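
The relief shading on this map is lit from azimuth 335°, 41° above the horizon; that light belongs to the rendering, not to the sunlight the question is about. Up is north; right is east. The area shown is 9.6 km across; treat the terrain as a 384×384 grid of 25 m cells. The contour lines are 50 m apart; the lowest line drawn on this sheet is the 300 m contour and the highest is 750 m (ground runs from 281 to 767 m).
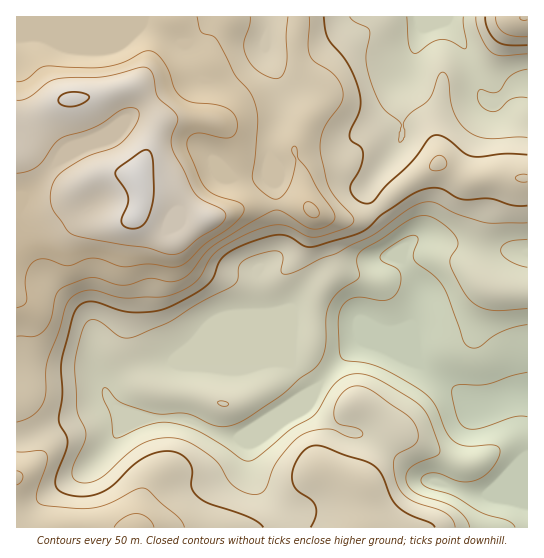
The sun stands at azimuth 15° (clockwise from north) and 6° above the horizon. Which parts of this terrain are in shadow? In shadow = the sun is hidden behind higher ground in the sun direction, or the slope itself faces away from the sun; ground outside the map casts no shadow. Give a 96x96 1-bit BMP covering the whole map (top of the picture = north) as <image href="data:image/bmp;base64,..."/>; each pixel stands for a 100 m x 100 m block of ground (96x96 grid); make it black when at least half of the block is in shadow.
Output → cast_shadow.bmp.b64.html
<image width="96" height="96" href="data:image/bmp;base64,Qk2+BAAAAAAAAD4AAAAoAAAAYAAAAGAAAAABAAEAAAAAAIAEAAATCwAAEwsAAAIAAAAAAAAA////AAAAAAAAAAAAAAAAAAAAAAAAAAAAAAAAAAAAAAAAAAAAAAAAAAAAAAAAAAAAAAAAAAAAAAAAAAAAAAAAAAAAAAAAAAAAAAAAAAAAAAAAAAAAAAAAAAAAHgAAAAAAAAAAAAAAfwAAAAAAAAAAAAAf/4AAAAAAAAAAAAA//4AAAAAAAAAAAAB//wAAAAAAAAAAAAB/wAAAAAAAAAAAAAB/AAAAAAAAAAAAAAA8AAAAAAAAAAAAAAAAAAAAAAAAAAAAAAAAAAAAAAAAAAAAAAAAAAAAAAAAB8AAAAAAAAAAAAAAH+AAAAAAAAAAAAAAP/AAAAAAAAAAAAAA//wAAAAAAAAAAAD///4AAAAAAAAAAAP/+AeAAAAAAAAAAAP/wAHAAAAAAAAAADgAAAAAAAAAAAAAA/wAAAAAAAAAAAAAB/4AAAAAAAAAAAAAD/+AAAAAAAAAAAAAD//4AAAAAAAAAAAAH//+AAAAAAAAAAAAH///AAAAAAAAAAAAP///gAAAAAAAAAAAP///gAAAAAAAAAAAP///wAAAAAAAAAAAP///4AAAAAAAABwAP///8AAAAAAAA/wAf///+ADwAAAAB/4Af////AD4AAAAD/6Af////gH4AAAAH/8Af////wH8A+AAH/8Af////4P+B/AAP/8Af////+f/D/gAP/8A//////f/D/gAf/8A////////j/gA/wAA////////z/AD/AAA/////////4AH+AAA/////////AAH4AAB/////////wA/wAAD//////////j/gAAHj//////////4AAAHD//////////8AAgCH///////////4DwAD//x////////+P4AD/+Af/////////8AA/8AP/////////8AAD8AP/////////8AAAAAH/////////8AAAAAAP//4A////8AAAAAAB//AAf///8AAAAAAAA4AAP///8AAAAAAAAAAAP///8AAAAAAAAAAAD///8AAAAAAAAAAAB///8AAAAAAAAAAAA///8AAAAAAAAAAAAfwIAAAAAAAAAAAAAPgAAAAAAAAAAAAAADAAAAAAAAAAAAAAAAAAAAAAAAAAAAAAAAAAAAAAAAHgAAAAAAAAAAAAAAHgAAAAAAAAAAAAAAPwAAAAAAAAAAAAAAfwAAAAAAAAAAAAAAfgAAAAAAAAAAAAAAfAAAAAAAAAAAAAAAMAAAAAAAAAAAAAAAAAAAAAAAAAAAAAAAAAAAAAAAAPAAAAgAAAAAAAAAAfAAABwAAAAAAAAAAfgAAAwAAAAAAAAAA/gAAAAAAAAAAAAAA/wAAAAAAAAAAAAAA/wAAAAAAAAAAAAAA/wAAAAAAAAAAAAAA/4AAAAAAAAAAAAAA/4AAAAAAAAAAAAAA/8AAAAAAAAAAAAAB/8AAAAAAAAAAAAAB/8AAAAAAAAAAAAAB/8AAAAAAAAAAAAAB/8AAAAAAAAAAAAAB/8AAAAAAAAAAAAAB/8AAAAAAAAAAAAAB/8AAAAAAAAAAAAAA/wAAAAAAAAAAAAAAAA="/>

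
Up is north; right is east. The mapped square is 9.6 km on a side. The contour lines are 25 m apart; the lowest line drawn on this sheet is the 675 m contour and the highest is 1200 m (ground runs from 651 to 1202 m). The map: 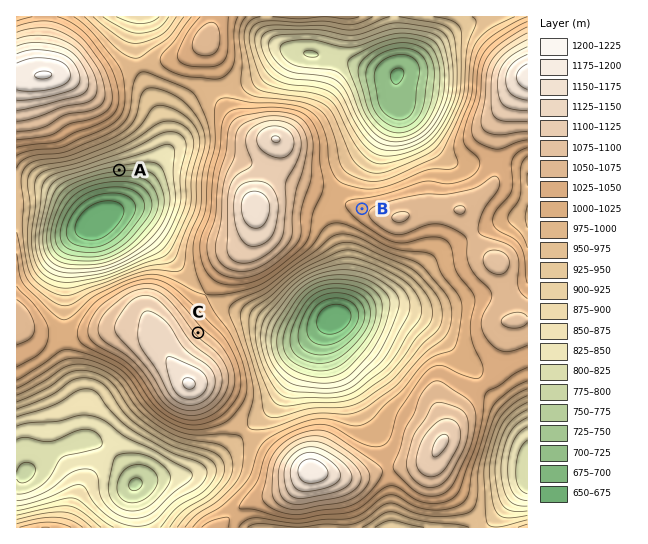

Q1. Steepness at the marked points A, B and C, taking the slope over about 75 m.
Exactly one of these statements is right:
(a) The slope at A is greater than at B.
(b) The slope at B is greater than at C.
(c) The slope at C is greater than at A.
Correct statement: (a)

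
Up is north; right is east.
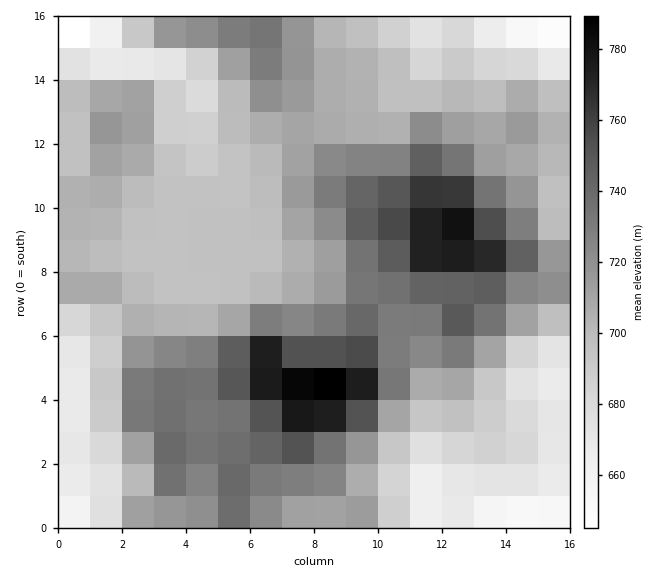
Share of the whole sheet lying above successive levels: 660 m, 97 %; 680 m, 84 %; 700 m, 61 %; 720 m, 34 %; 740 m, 15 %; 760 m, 6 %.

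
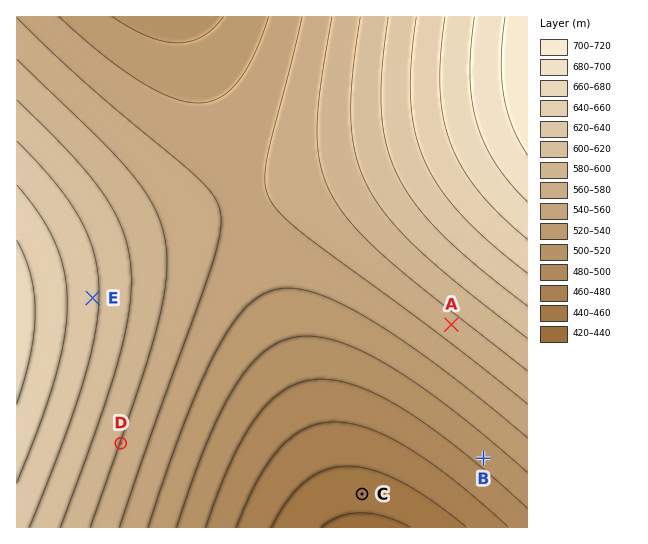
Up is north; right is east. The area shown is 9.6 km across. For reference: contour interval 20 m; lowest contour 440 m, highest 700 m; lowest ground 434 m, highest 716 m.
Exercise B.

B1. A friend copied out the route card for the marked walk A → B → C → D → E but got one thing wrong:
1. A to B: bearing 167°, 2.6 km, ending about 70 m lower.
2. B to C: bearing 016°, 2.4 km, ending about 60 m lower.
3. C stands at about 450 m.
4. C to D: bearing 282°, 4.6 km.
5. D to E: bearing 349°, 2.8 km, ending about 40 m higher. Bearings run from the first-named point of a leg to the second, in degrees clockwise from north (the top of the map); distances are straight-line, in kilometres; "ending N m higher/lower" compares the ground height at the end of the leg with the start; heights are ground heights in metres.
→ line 2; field bearing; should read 253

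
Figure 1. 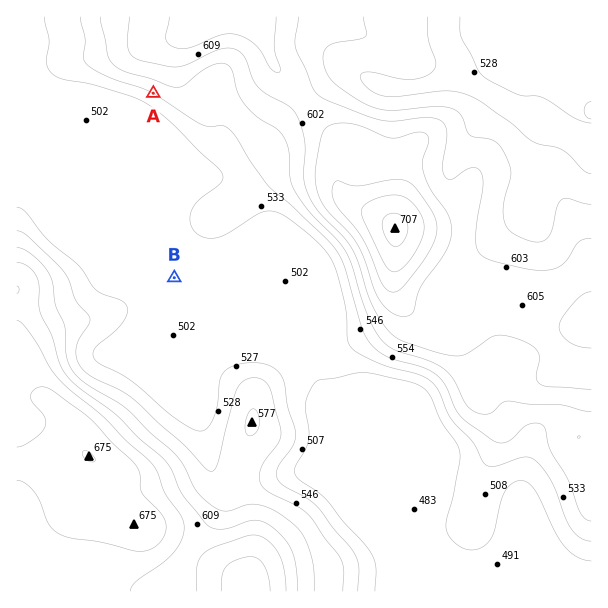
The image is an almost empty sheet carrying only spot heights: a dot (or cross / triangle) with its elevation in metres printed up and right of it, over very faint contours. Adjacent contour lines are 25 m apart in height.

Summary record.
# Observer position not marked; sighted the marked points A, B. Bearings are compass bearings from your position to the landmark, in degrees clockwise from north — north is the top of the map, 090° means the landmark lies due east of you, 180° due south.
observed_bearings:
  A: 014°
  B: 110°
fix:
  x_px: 113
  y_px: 255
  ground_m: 500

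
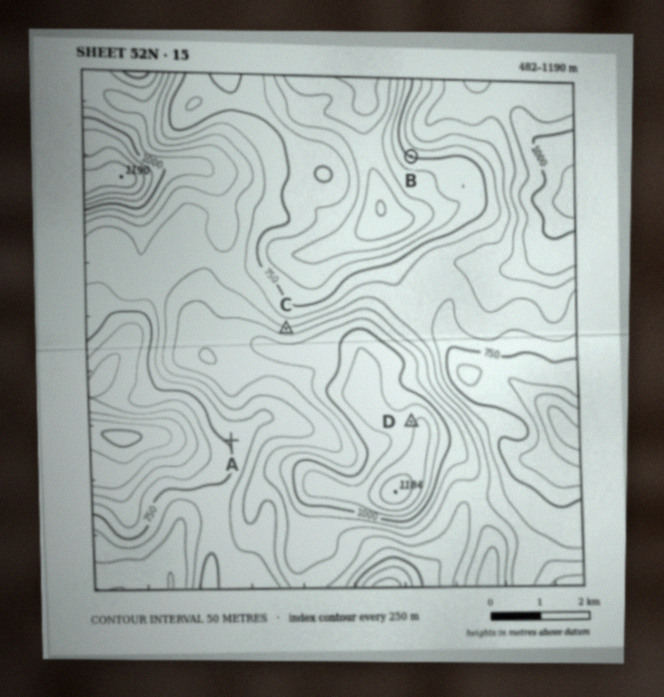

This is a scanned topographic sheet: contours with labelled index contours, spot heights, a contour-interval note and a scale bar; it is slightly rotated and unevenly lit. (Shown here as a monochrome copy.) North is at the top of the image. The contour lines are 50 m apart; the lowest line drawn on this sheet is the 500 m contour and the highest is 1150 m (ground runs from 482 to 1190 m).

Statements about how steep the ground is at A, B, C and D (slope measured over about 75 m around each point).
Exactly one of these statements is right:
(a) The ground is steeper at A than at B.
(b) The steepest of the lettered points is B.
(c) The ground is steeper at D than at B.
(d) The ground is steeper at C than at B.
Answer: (d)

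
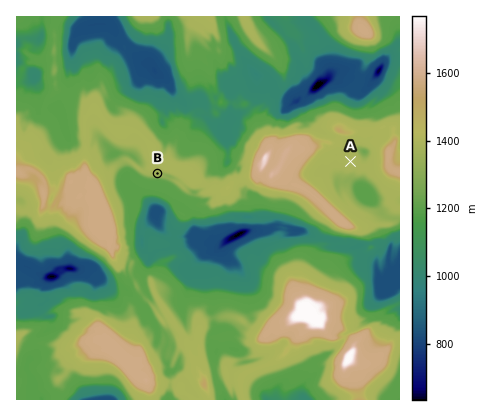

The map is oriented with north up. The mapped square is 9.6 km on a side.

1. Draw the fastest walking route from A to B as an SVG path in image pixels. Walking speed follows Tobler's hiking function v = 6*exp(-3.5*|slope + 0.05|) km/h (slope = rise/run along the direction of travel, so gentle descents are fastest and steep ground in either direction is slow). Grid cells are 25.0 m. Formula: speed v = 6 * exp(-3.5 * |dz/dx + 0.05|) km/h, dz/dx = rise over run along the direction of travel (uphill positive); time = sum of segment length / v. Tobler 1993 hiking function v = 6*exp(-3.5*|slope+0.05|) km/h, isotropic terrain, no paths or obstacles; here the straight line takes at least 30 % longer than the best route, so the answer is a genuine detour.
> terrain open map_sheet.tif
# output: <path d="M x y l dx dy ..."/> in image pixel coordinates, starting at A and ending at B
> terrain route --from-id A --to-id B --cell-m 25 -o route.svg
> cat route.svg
<path d="M350 162l-6-8-2-4-10-10-6-2-2 0-12-6-26 0-2 0-16 0-4 2-6 6-16 34-4 2-2 0-14 6-28 0-24-12-10 0-2 2 0 2"/>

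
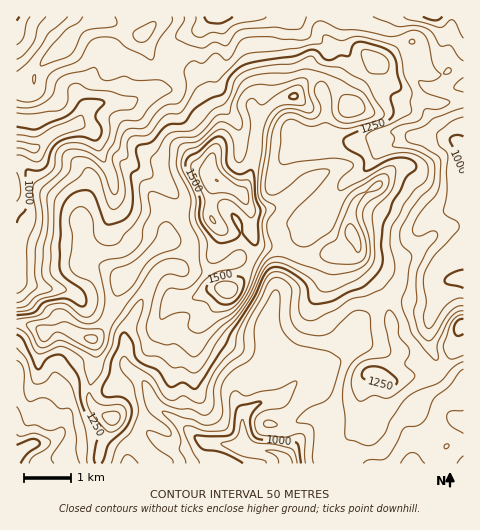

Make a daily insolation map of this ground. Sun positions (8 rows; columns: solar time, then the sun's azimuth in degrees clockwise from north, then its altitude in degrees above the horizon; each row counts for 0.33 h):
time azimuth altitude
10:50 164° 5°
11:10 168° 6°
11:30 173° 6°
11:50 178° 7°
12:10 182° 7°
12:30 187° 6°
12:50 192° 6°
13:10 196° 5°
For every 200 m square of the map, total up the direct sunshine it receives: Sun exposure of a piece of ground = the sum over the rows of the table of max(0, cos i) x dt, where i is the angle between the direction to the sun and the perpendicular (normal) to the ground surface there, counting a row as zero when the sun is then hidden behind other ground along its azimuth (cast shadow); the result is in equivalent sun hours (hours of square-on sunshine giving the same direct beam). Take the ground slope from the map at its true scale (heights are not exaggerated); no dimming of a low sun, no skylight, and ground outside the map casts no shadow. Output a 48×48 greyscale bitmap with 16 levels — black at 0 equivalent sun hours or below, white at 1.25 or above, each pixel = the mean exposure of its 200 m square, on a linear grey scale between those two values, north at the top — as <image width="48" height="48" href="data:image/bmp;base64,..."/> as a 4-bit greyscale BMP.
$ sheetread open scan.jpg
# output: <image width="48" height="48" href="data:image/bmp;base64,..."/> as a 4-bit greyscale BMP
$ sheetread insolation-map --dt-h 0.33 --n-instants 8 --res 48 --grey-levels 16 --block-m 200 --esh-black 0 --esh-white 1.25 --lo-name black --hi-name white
<image width="48" height="48" href="data:image/bmp;base64,Qk32BAAAAAAAAHYAAAAoAAAAMAAAADAAAAABAAQAAAAAAIAEAAATCwAAEwsAABAAAAAAAAAAAAAAABEREQAiIiIAMzMzAERERABVVVUAZmZmAHd3dwCIiIgAmZmZAKqqqgC7u7sAzMzMAN3d3QDu7u4A////AAEjVlRGZnZCERESEAARR1RVZmeHZlVWZkAAEzMkZ2QQAhAAAAAm20M0VWiGZmVEV8YjETQlqVETdAEiMRz//XMzRWdmZWVCEozKY1VZ3GNnIEz+xli7mqYyJFRVVnZCAGdmdke6mXYwBcy4ZEMiI2ZDNFREZnZCEWZUZmlhAkMAXKqGNWAAABEjRFRFZlVEV2ZmZnUAABEY2apjJ7QAARAANFVWdkRWZkaHVVIQABJpmZdDRnlkMiIRJFZoqXd3ZTWXVlRQABOXeId2ZkVmdSIiE1iqiJmqdEWGZ2aEABi3eIiJh1REVURDISVSATRGhnZ2Z2RFInyod4iKqXVERFREMAAAAjISnJirl4mpdGiYdneIqoVENFVmUQAAFDEEnHjP3v/ZdUV4Z3d4hkRDRoiIYwABMxAERamJzIQ0VnZ3ZmaJdTMzV4mHUyACMQAAJrchQgACiERWVEaKunQ0V4h2VDEkQgAAFgAAAAABekEldTRq7rdERXh3dkMzIRAAAAAAAAABWHIjeYVZ79pkM1eJl2ZCETMAAAAAAAACWJQiI1ib3uyEMjaaqqljI0MQAAAAAAADV5chAAJoZquWVEV5q8p1RTIQAAAAAAE0RXhAAAAAAEqqq7l3iqmGVUMRABAAAldjEUdxAAAAABjP/9qIm7qGREUyERAAEzQxAASnMhMwAAbP/JeKqttkM1dTIhEAIiIQAABryEMyATerhCI0RHYyESV1MyEAIzEAAAAEdkNGh3hDIQAAFlIzIQJmZSEBJDMQAAERAUaspmUhIzEAFSE0QxAkVRACNEQgAAEhElnHEkQzM0QQAAE1dlIBIwETMiEQAAASEjVABId4ZEQxABI2d3YhEgE0IQAQAANCESISSqMSVlQyADVlVoh1MhMyAAAQACQgAkVpy2EABGZDECjLh4iGMzMQAAAQATIAJYqakgIAADVkEAF6dnmFMkEAAAAQAzACWLhTAAIgAAJWQQABRXdkIkAAAAAAJAEkV3MgAAJCEAACMwAAJVQ0MRAAAAAAICQyMgAAAAJTIQAAAAAAARACQQAAAAAAAUEBMQAAAAFEMhAAAAAAAAAAEiIAAAAAARAAAAAAAAFEMyEAAAAAAAAAFqlxAAAAAAAAAAAAAAJFM0VEeWEAAAAUeGZnMAABEAAAAAAAABJYdpyp3//IU0VWd8uGYwAAAAAAAAAAADM67/yGirlkV2WLy97YUxAAAAAAAAAAACIE38MTMiEAMzVmeViYU0VVQxAAAAAAAAAAEyEkIAACVUEAADRFVmaJdUEAAAAAAAAAAANVEAAlYgJDMSNHmqhnZUVCAAAAAAAAAAExAAFWMSdleABJu6hUVEVTEAAAAAAAAAAAAANVMkUhIgAUmoZURmZCEAAAAAAAAAAAABIRAkMhAAAANnZkRplSEAAAAAAAAAAAAAAAA1IhAQAAAleId3dlMAAAAAAAAAAAAAAAACEQAREQACi7lRE1UwAAAAAAAAAAAAAAAAAAERAAAANVMQASIhAAAAAAAAAAAAAAAAAAAQ=="/>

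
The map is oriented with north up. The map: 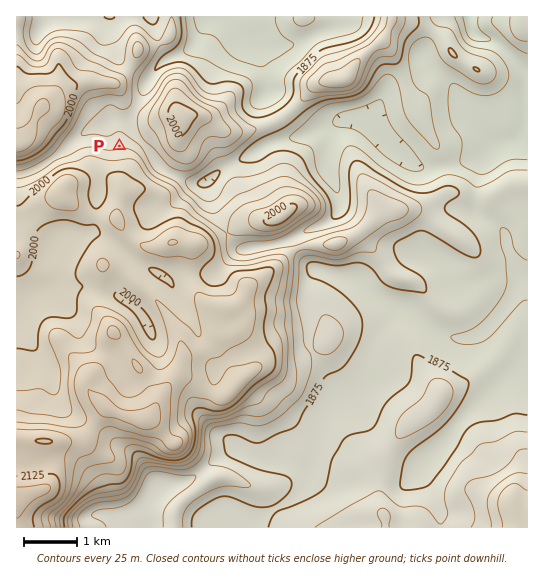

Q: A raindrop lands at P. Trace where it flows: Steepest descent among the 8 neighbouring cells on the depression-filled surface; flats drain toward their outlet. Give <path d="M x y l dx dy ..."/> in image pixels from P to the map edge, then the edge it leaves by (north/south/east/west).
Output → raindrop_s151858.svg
<path d="M119 146l0-21 18-18 2-4 0-2 4-8 0-3 11-19 12-12 20-8 12-12 5-12 11-10"/>
exit: north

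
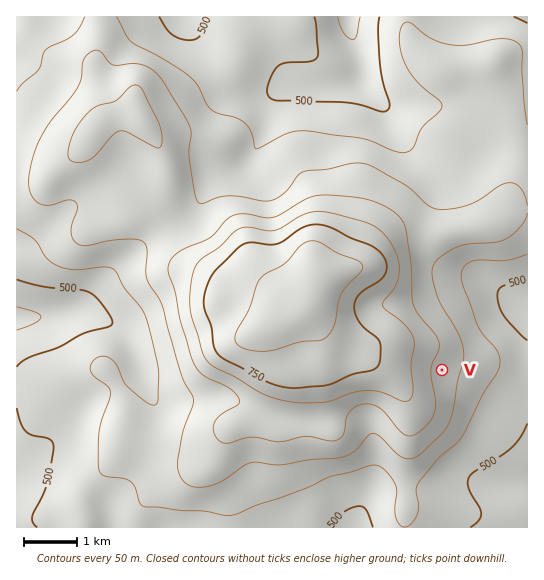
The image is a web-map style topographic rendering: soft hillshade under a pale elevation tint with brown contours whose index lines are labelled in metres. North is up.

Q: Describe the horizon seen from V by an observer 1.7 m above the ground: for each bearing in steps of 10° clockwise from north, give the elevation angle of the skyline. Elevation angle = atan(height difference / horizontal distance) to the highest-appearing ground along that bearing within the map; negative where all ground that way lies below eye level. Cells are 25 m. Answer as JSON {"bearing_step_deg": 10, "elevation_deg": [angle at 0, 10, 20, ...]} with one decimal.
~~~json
{"bearing_step_deg": 10, "elevation_deg": [2.3, 1.3, 0.2, -0.6, -1.8, -2.7, -3.4, -4.0, -4.0, -4.1, -4.1, -4.1, -4.0, -3.7, -3.6, -2.8, -2.3, -1.0, 0.3, 1.8, 3.1, 4.2, 5.2, 6.0, 6.5, 6.9, 7.0, 7.0, 6.9, 6.7, 6.5, 6.0, 5.3, 4.7, 4.0, 3.2]}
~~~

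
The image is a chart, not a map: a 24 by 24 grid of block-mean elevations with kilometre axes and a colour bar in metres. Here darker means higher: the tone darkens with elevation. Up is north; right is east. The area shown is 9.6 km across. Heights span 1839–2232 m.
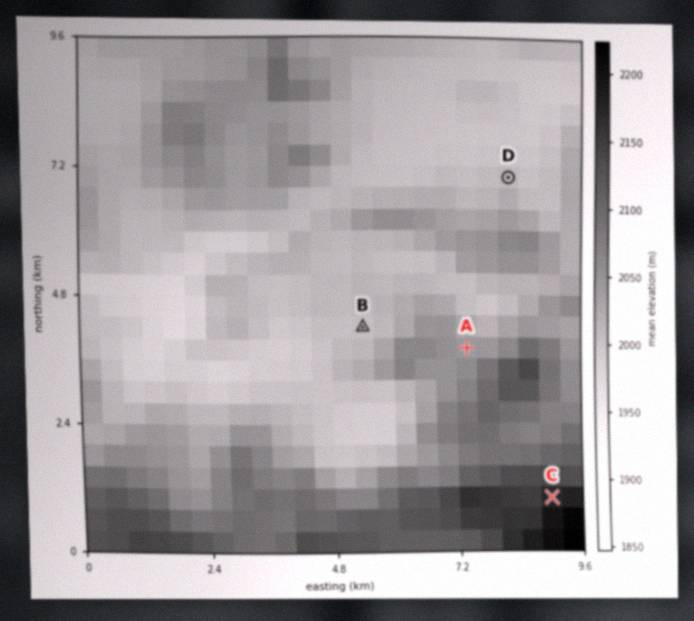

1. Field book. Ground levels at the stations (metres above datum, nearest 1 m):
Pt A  2031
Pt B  1954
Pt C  2182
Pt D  1987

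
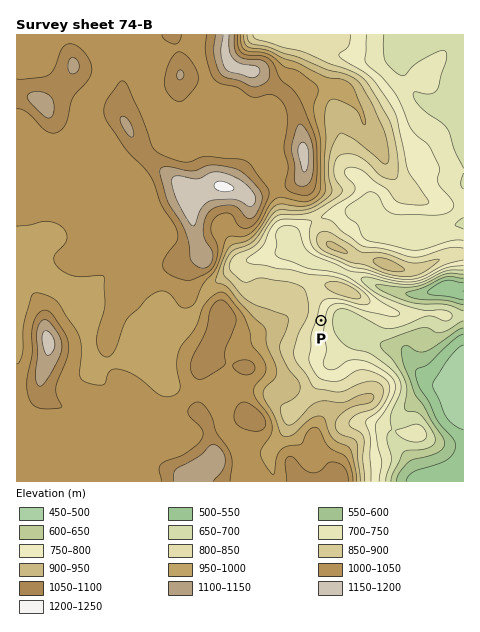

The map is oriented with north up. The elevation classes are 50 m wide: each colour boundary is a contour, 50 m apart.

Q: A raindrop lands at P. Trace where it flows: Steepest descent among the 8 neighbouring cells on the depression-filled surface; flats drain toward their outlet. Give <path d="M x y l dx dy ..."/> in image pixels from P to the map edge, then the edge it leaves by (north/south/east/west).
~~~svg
<path d="M321 320l21 0 15 16 11 0 15 9 3 0 2 1 10 0 2 1 10 10 3 7 19 18 31 0"/>
exit: east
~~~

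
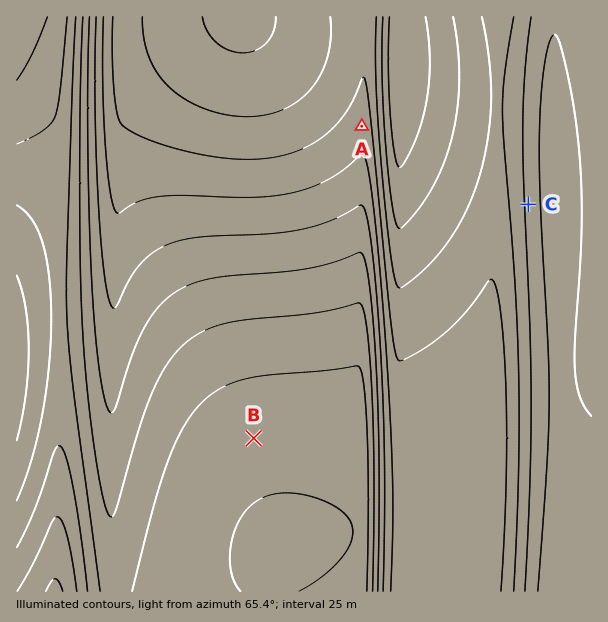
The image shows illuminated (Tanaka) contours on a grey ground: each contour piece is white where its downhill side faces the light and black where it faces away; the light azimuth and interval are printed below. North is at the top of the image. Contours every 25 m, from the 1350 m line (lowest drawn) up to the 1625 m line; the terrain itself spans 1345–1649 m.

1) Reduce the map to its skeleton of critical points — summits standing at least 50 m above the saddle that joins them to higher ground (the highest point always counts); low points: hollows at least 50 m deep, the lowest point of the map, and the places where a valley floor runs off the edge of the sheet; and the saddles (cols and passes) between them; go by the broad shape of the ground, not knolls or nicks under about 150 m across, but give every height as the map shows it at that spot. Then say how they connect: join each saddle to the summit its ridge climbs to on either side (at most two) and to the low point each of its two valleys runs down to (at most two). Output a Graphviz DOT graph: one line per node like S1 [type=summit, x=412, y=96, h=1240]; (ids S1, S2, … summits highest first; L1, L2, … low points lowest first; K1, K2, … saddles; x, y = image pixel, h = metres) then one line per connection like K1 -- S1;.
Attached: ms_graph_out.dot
graph terrain {
  S1 [type=summit, x=401, y=54, h=1649];
  S2 [type=summit, x=587, y=590, h=1640];
  L1 [type=low, x=54, y=591, h=1345];
  L2 [type=low, x=17, y=17, h=1352];
  K1 [type=saddle, x=497, y=102, h=1573];
  K2 [type=saddle, x=59, y=306, h=1421];
  K1 -- S1;
  K1 -- S2;
  K1 -- L1;
  K2 -- S1;
  K2 -- L1;
  K2 -- L2;
}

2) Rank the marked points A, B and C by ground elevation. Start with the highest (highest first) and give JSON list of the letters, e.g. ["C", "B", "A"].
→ ["C", "A", "B"]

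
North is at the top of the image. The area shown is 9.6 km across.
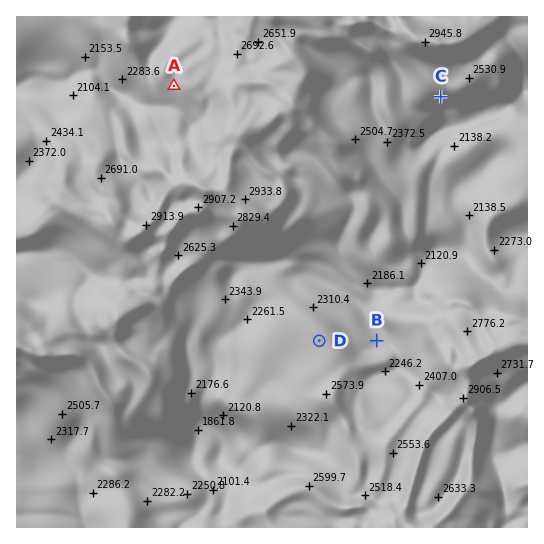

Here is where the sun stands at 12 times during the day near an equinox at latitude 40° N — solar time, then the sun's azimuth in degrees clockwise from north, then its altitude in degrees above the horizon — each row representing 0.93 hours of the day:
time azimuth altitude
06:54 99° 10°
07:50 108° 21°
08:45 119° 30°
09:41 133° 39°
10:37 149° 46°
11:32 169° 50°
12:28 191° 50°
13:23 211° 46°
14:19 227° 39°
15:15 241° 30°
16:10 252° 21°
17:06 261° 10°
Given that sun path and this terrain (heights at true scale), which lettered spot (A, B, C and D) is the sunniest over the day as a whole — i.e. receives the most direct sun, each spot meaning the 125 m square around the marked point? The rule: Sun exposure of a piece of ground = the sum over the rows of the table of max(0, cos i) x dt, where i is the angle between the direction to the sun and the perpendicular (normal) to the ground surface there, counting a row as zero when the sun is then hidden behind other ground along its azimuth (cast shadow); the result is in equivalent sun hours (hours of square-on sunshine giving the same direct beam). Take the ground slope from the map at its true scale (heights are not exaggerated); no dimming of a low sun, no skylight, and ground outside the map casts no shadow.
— C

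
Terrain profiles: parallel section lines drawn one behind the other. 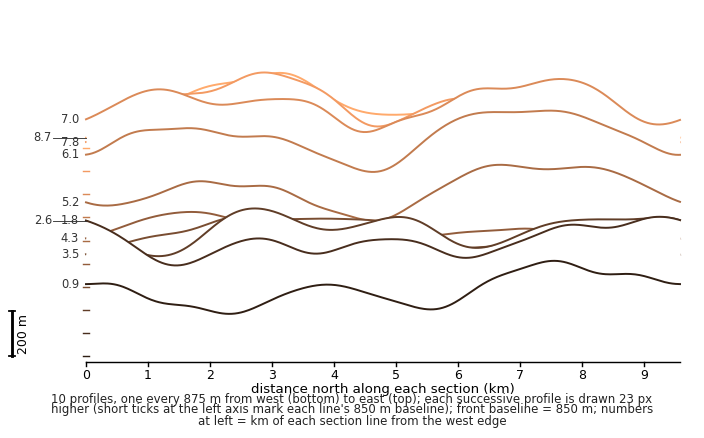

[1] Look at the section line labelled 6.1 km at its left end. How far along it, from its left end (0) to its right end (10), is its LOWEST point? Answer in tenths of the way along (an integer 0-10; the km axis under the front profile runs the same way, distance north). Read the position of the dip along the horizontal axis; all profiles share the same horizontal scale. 5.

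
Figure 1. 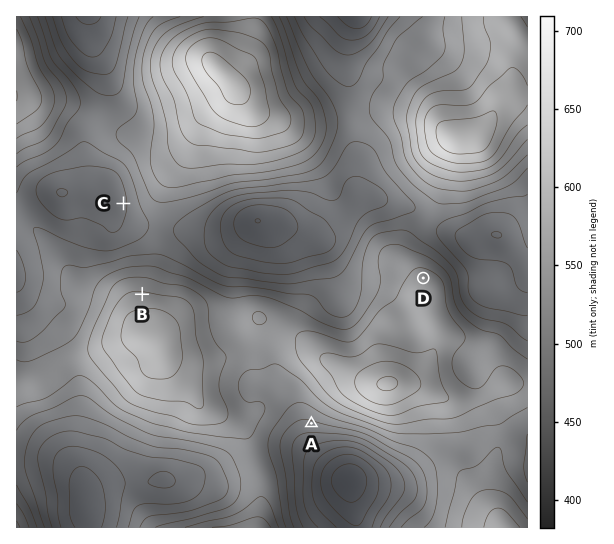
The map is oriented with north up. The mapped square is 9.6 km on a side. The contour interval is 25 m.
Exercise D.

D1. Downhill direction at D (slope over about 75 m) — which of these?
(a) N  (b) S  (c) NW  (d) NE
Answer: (a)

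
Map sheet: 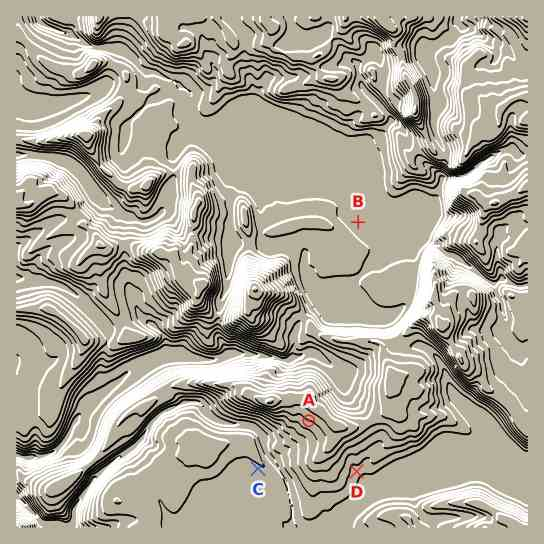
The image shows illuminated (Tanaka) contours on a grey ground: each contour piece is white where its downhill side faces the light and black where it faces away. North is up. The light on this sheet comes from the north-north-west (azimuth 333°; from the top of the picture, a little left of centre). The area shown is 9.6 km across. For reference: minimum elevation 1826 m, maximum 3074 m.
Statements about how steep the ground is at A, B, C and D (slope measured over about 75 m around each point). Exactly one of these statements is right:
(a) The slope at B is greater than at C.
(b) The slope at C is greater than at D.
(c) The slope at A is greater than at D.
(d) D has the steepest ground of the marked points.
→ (c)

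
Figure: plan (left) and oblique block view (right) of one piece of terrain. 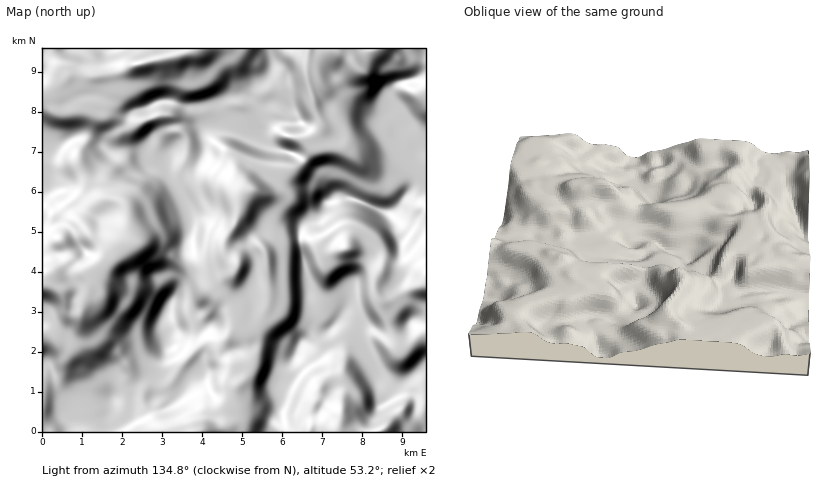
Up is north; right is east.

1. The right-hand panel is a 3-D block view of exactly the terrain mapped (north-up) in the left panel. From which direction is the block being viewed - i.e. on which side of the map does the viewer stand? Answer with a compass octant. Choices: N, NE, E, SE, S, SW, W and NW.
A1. E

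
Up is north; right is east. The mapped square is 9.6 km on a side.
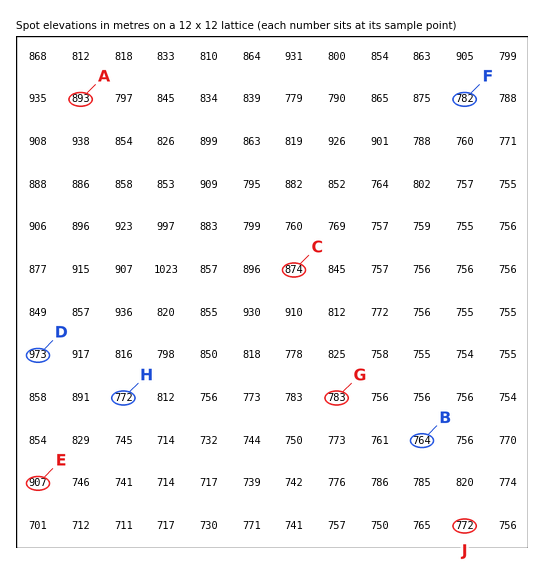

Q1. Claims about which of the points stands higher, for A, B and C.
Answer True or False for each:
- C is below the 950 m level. True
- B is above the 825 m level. False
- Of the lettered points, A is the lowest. False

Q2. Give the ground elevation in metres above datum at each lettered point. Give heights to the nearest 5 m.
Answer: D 975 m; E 905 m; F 780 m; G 785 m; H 770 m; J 770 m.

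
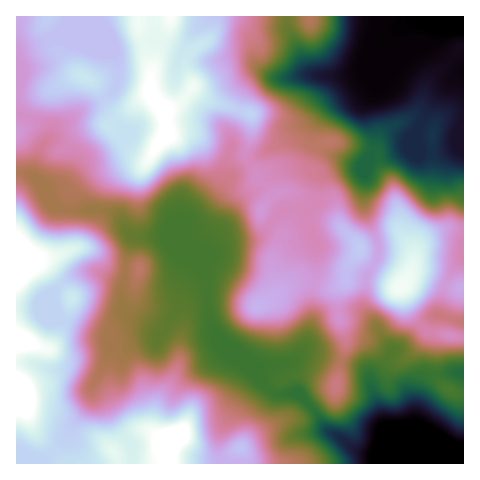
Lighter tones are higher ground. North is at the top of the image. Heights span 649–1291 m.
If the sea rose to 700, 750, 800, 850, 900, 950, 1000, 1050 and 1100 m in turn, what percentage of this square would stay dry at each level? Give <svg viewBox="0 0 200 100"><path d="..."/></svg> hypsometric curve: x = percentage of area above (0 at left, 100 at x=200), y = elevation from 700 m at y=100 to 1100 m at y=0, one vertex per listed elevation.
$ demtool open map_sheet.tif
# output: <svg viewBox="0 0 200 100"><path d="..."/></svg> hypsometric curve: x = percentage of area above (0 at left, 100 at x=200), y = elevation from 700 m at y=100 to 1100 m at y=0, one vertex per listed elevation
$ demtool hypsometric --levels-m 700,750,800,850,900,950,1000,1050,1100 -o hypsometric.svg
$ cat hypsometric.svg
<svg viewBox="0 0 200 100"><path d="M191 100l-9-12-7-13-5-13-21-12-22-12-25-13-29-13-23-12"/></svg>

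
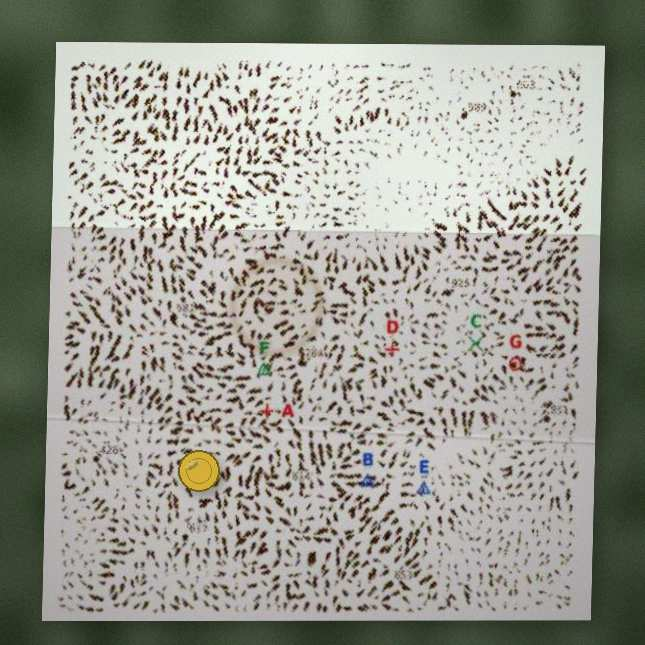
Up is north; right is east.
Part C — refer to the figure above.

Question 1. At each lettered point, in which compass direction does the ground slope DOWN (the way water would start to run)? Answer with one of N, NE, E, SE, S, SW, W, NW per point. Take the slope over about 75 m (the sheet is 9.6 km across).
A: W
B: W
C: W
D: NW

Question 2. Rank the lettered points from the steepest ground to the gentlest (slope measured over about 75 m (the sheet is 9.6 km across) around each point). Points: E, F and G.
G F E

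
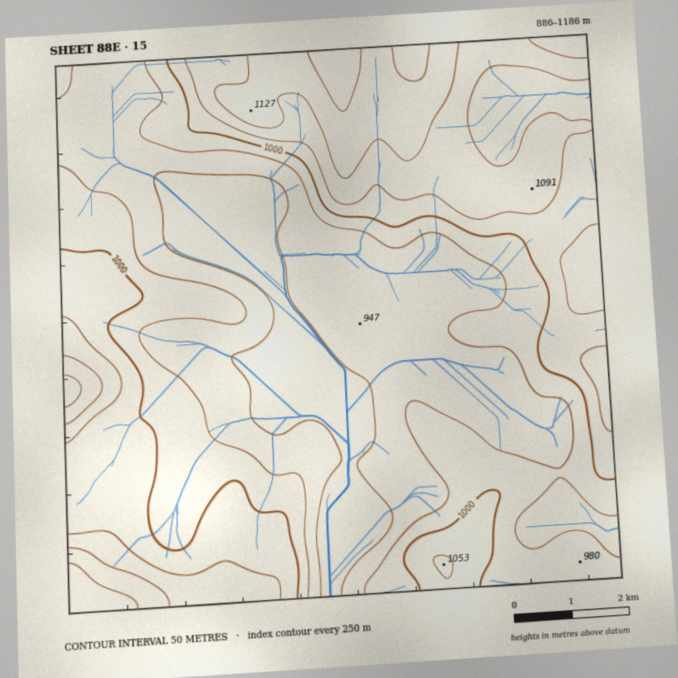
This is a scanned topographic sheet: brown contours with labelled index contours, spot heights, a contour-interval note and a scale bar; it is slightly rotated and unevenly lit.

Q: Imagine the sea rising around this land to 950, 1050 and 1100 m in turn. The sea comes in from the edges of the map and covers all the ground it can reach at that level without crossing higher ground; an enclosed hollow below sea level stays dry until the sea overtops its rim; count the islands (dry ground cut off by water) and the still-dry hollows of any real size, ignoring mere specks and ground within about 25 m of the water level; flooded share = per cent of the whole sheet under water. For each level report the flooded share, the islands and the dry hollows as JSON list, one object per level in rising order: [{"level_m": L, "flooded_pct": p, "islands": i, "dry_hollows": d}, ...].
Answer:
[{"level_m": 950, "flooded_pct": 38, "islands": 0, "dry_hollows": 0}, {"level_m": 1050, "flooded_pct": 78, "islands": 0, "dry_hollows": 0}, {"level_m": 1100, "flooded_pct": 91, "islands": 0, "dry_hollows": 0}]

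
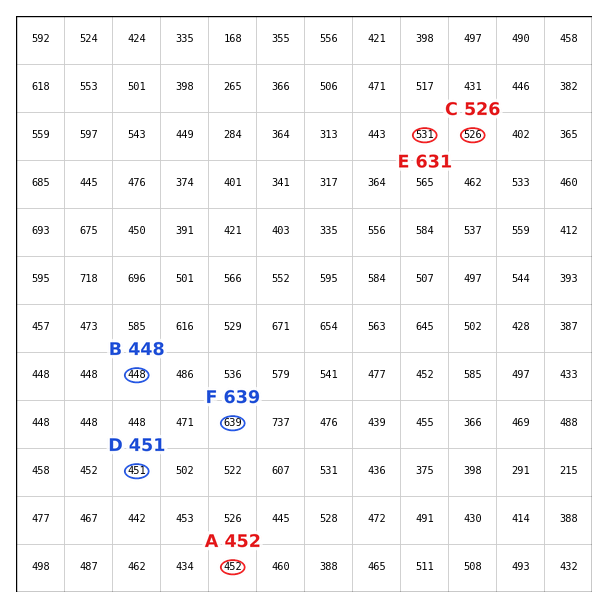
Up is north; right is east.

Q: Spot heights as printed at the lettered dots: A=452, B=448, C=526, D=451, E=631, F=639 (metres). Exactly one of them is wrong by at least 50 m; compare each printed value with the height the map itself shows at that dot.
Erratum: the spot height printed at E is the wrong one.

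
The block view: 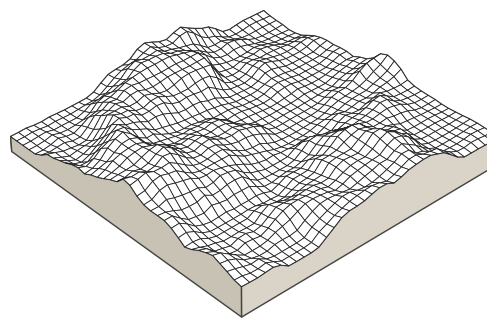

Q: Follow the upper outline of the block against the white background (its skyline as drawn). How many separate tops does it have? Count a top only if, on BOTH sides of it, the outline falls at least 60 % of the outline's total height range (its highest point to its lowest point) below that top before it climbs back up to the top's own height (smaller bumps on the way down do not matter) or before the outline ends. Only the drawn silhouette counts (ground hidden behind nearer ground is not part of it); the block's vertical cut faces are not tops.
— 1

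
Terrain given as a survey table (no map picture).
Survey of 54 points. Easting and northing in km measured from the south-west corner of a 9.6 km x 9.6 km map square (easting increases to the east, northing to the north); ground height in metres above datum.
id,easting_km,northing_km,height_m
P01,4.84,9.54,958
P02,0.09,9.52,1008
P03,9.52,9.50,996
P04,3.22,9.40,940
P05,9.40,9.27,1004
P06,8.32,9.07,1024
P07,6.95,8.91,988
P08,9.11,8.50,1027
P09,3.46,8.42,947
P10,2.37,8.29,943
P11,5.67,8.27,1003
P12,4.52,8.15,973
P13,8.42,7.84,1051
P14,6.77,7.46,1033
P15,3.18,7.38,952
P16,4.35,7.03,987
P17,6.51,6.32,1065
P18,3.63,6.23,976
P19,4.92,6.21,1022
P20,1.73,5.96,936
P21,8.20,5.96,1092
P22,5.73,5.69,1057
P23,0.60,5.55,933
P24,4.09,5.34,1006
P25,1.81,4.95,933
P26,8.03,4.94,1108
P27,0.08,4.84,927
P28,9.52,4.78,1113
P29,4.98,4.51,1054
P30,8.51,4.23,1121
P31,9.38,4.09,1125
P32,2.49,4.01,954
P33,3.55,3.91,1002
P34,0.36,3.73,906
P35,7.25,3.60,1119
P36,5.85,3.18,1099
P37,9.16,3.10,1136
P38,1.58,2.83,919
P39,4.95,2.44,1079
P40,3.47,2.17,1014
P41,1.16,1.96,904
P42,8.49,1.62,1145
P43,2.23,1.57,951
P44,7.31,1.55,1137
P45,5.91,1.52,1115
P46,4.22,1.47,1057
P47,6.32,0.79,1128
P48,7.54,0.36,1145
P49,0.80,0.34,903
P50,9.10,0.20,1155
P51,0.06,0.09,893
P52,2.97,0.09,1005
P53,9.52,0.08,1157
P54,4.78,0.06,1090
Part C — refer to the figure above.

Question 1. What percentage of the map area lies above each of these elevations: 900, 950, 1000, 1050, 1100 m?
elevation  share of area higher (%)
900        97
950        77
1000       57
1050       38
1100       22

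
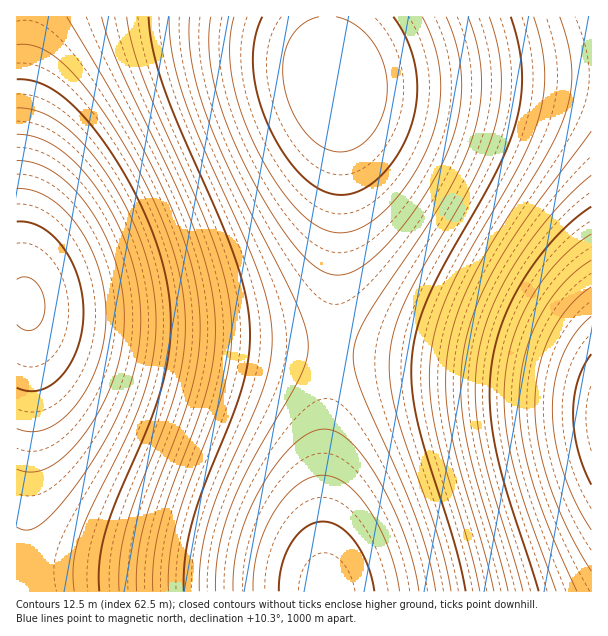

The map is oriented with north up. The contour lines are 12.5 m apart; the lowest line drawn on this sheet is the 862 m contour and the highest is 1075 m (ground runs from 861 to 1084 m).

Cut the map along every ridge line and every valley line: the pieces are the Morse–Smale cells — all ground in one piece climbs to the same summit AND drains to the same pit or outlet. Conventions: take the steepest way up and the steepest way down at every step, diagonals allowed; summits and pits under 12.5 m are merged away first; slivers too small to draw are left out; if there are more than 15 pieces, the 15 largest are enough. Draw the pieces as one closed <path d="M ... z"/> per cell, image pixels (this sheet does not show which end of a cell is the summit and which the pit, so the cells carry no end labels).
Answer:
<path d="M327 16l-311 1 1 575 3-1 2-6 9-144 0-99-3-21 1-11 7 8 9 4 20 6 34 6 98 9 114 7 20 0 9-138 0-95-3-27-7-33z"/><path d="M591 16l-263 1 2 40 7 33 3 27 0 95-9 126 0 12 2 2 77 4 82 10 62 10 34 10 4 0z"/><path d="M29 310l-1 11 3 21 0 99-10 151 305-1-2-25 0-105 6-111-133-7-98-9-34-6-20-6-9-4z"/><path d="M332 350l-2 9-6 102 0 105 3 26 265-1-1-205-37-10-62-10z"/>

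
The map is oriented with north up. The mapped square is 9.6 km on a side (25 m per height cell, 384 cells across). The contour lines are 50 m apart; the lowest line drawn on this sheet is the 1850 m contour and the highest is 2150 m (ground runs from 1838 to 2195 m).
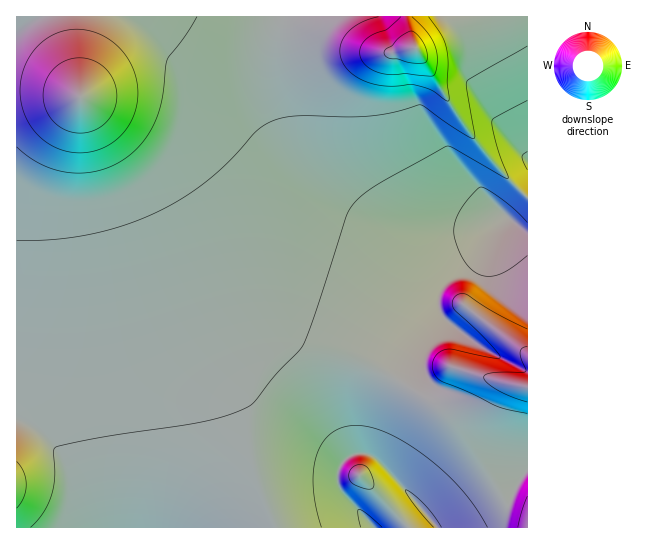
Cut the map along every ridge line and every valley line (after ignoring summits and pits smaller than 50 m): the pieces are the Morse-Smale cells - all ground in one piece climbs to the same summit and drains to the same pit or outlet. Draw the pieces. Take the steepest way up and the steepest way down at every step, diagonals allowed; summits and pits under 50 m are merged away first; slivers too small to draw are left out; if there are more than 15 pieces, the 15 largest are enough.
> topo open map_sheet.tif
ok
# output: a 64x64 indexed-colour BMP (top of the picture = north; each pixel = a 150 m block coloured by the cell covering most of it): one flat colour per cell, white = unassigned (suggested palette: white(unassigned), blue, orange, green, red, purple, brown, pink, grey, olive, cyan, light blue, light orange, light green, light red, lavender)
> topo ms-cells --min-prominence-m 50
<image width="64" height="64" href="data:image/bmp;base64,Qk12CAAAAAAAAHYAAAAoAAAAQAAAAEAAAAABAAQAAAAAAAAIAAATCwAAEwsAABAAAAAAAAAA////ALR3HwAOf/8ALKAsACgn1gC9Z5QAS1aMAMJ34wB/f38AIr28AM++FwDox64AeLv/AIrfmACWmP8A1bDFAHd3d3dxERERERERERERERERERERERERERERREREiIiId3d3dxERERERERERERERERERERERERERERFEREREiIh3d3d3ERERERERERERERERERERERERERERFERERERIiHd3d3cRERERERERERERERERERERERERERFERERERESId3d3cRERERERERERERERERERERERERERFERERERERIh3d3dxERERERERERERERERERERERERERFERERERERESHd3d3ERERERERERERERERERERERERERFERERERERERId3d3ERERERERERERERERERERERERERFERERERERERER3d3cRERERERERERERERERERERERERFERERERERERERHd3cREREREREREREREREREREREREREUREREREREREREd3dxERERERERERERERERERERERERERRERERERERERER3dxERERERERERERERERERERERERERFERERERERERERHcREREREREREREREREREREREREREREUREREREREREREERERERERERERERERERERERERERERERFEREREREREREQREREREREREREREREREREREREREREREURERERERERERBERERERERERERERERERERERERERERERFEREREREREREEREREREREREREREREREREREREREREREUREVVVUREREQRERERERERERERERERERERERERERERERFFVVVVRERERBEREREREREREREREREREREREREREREREVVVVVVURFVVEREREREREREREREREREREREREREREREiJVVVVVVVVVURERERERERERERERERERERERERERERIiIiVVVVVVVVVRERERERERERERERERERERERERERESIiIiJVVVVVVVVVEREREREREREREREREREREREREREiIiIiIiVVVVVVVVURERERERERERERERERERERERESIiIiIiIiJVVVVVVVVREREREREREREREREREREREREiIiIiIiIiIiVVVVVVVVERERERERERERERERERERERIiIiIiIiIiIiIlVVVVVVURERERERERERERERERERERIiIiIiIiIiIiIiVVVVVVVRERERERERERERERERERERIiIiIiIiIiIiIiJVVVVVVVERERERERERERERERERERIiIiIiIiIiIiIiIlVVVVVVURERERERERERERERERERIiIiIiIiIiIiIiIiVVVVVVVRERERERERERERERERERIiIiIiIiIiIiIiIiIlVVVVVVERERERERERERERERERIiIiIiIiIiIiIiIiIiJVVVVVURERERERERERERERERIiIiIiIiIiIiIiIiIiIiVVVVVRERERERERERERERERIiIiIiIiIiIiIiIiIiIiIlVVVVEREREREREREREREREiIiIiIiIiIiIiIiIiIiIiJVVVUREREREREREREREREiIiIiIiIiIiIiIiIiIiIiIiVVVREREREREREREREREiIiIiIiIiIiIiIiIiIiIiIiJVVVERERERERERERERESIiIiIiIiIiIiIiIiMzMzMzMiVVkRERERERERERERESIiIiIiIiIiIiIiMzMzMzMzMzM1mRERERERERERERESIiIiIiIiIiIiIjMzMzMzMzMzMzOZERERERERERERERIiIiIiIiIiIiIzMzMzMzMzMzMzMzkRERERERERERERIiIiIiIiIiIiIzMzMzMzMzMzMzMzMxEREREREREREREiIiIiIiIiIiIzMzMzMzMzMzMzMzM2EREREREREREREiIiIiIiIiIiIzMzMzMzMzMzMzMzM2YREREREREREREiIiIiIiIiIiIzMzMzMzMzMzMzMzM2ZhERERERERERESIiIiIiIiIiIjMzMzMzMzMzMzMzM2ZmERERERERERESIiIiIiIiIiIjMzMzMzMzMzMzMzM2ZmYRERERERERESIiIiIiIiIiIiMzMzMzMzMzMzMzM2ZmZhERERERERESIiIiIiIiIiIiMzMzMzMzMzMzMzM2ZmZmERERERERESIiIiIiIiIiIiIzMzMzMzMzMzMzMzZmZmYREREREREiIiIiIiIiIiIiIjMzMzMzMzMzMzMzZmZmZhEREREREiIiIiIiIiIiIiIjMzMzMzMzMzMzMzZmZmZmEREREREiIiIiIiIiIiIiIiMzMzMzMzMzMzMzNmZmZmYREREREiIiIiIiIiIiIiIiIzMzMzMzMzMzMzNmZmZmZhEREREiIiIiIiIiIiIiIiIjMzMzMzMzMzMzNmZmZmZmERERESIiIiIiIiIiIiIiIiMzMzMzMzMzMzM2ZmZmZmYRERERIiIiIiIiIiIiIiIiIzMzMzMzMzMzM2ZmZmZmZhEREREiIiIiIiIiIiIiIiIjMzMzMzMzMzMzZmZmZmZmERERESIiIiIiIiIiIiIiIiMzMzMzMzMzMzZmZmZmZmYRERESIiIiIiIiIiIiIiIiIzMzMzMzMzMzZmZmZmZmZhERERIiIiIiIiIiIiIiIiIjMzMzMzMzMzNmZmZmZmZmEREREiIiIiIiIiIiIiIiIiMzMzMzMzMzNmZmZmZmZmYRERESIiIiIiIiIiIiIiIiIzMzMzMzMzM2ZmZmZmZmZhERERIiIiIiIiIiIiIiIiIiMzMzMzMzMzZmZmZmZmZm"/>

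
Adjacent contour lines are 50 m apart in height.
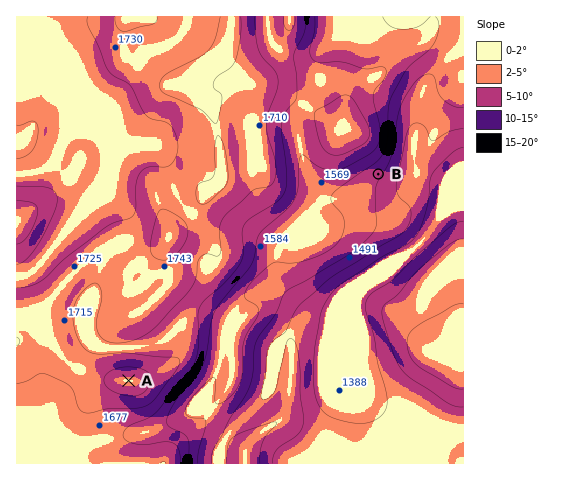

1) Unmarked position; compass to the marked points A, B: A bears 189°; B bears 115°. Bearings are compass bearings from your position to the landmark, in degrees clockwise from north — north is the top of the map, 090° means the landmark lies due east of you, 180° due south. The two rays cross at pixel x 176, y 80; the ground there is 1760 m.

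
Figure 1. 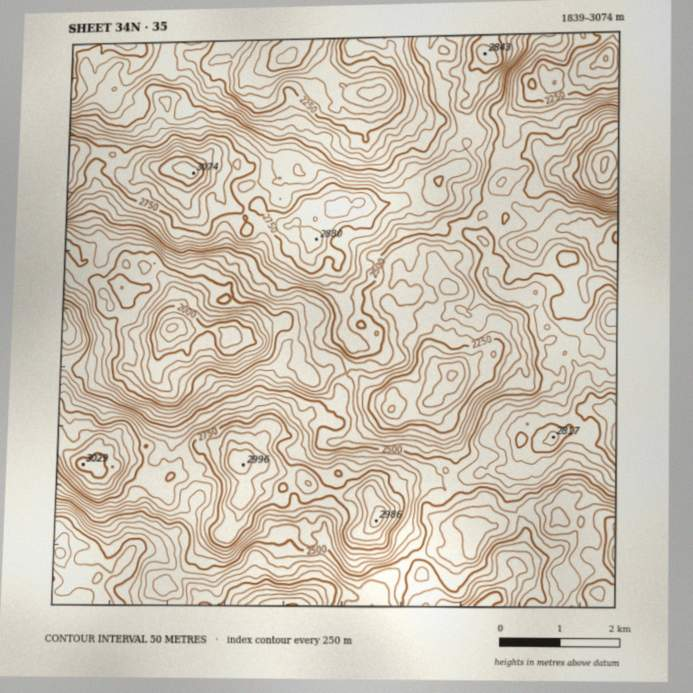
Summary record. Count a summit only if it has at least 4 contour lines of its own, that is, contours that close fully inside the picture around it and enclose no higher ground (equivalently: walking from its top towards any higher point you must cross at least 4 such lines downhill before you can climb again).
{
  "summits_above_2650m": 3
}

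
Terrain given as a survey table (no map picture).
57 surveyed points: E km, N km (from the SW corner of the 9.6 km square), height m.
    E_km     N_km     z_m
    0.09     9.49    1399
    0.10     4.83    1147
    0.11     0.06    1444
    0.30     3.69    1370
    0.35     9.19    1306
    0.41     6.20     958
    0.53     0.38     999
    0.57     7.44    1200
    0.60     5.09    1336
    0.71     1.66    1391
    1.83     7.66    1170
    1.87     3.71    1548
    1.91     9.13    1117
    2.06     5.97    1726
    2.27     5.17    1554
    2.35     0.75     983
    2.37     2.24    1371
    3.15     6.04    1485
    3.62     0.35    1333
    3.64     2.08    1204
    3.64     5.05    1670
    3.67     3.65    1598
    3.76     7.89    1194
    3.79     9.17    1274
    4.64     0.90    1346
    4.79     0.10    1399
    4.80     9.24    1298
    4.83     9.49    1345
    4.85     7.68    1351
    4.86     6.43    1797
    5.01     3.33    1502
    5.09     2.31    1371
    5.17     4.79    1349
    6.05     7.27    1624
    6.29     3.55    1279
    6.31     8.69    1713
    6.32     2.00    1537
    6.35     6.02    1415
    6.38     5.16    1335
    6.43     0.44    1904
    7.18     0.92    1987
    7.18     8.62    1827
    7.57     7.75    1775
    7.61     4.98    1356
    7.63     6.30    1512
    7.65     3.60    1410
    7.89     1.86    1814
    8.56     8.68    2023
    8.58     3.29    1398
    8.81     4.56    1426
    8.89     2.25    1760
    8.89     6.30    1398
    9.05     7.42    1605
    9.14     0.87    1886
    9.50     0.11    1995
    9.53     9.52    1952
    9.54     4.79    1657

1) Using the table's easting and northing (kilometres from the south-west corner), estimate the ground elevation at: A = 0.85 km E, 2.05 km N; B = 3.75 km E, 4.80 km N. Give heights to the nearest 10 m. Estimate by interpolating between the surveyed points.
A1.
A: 1420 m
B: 1680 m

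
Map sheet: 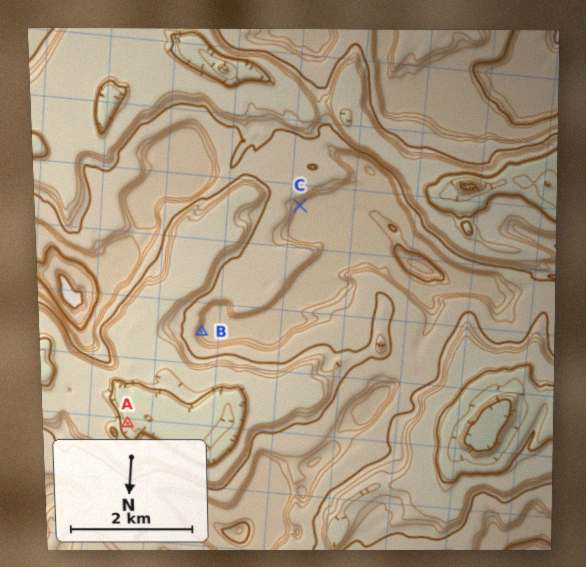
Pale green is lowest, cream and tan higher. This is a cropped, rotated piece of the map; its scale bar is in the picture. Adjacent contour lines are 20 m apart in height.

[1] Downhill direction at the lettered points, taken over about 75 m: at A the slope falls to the SW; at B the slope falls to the E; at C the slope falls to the SE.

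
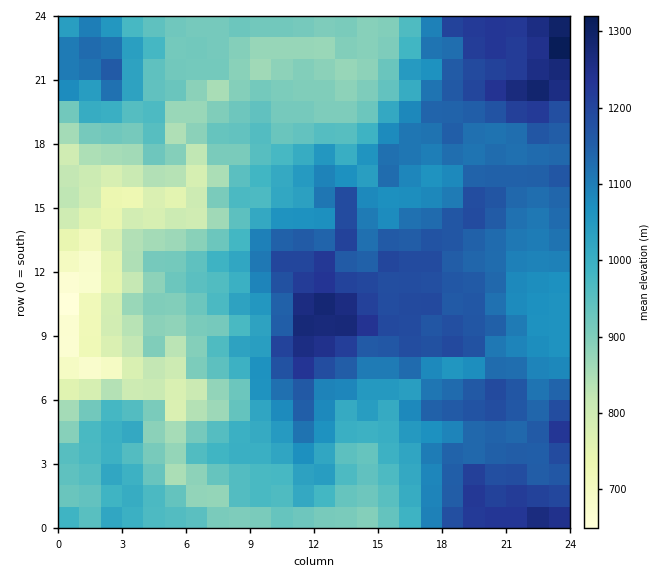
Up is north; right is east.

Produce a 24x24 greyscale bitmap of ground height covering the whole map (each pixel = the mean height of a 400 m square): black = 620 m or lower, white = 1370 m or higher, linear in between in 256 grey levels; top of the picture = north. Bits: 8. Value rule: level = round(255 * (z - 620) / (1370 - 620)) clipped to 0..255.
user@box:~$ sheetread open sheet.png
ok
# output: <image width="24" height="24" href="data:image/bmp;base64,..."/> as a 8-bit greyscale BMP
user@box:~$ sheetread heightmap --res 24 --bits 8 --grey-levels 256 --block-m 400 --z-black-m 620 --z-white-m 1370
<image width="24" height="24" href="data:image/bmp;base64,Qk12BgAAAAAAADYEAAAoAAAAGAAAABgAAAABAAgAAAAAAEACAAATCwAAEwsAAAABAAAAAAAAAAAAAAEBAQACAgIAAwMDAAQEBAAFBQUABgYGAAcHBwAICAgACQkJAAoKCgALCwsADAwMAA0NDQAODg4ADw8PABAQEAAREREAEhISABMTEwAUFBQAFRUVABYWFgAXFxcAGBgYABkZGQAaGhoAGxsbABwcHAAdHR0AHh4eAB8fHwAgICAAISEhACIiIgAjIyMAJCQkACUlJQAmJiYAJycnACgoKAApKSkAKioqACsrKwAsLCwALS0tAC4uLgAvLy8AMDAwADExMQAyMjIAMzMzADQ0NAA1NTUANjY2ADc3NwA4ODgAOTk5ADo6OgA7OzsAPDw8AD09PQA+Pj4APz8/AEBAQABBQUEAQkJCAENDQwBEREQARUVFAEZGRgBHR0cASEhIAElJSQBKSkoAS0tLAExMTABNTU0ATk5OAE9PTwBQUFAAUVFRAFJSUgBTU1MAVFRUAFVVVQBWVlYAV1dXAFhYWABZWVkAWlpaAFtbWwBcXFwAXV1dAF5eXgBfX18AYGBgAGFhYQBiYmIAY2NjAGRkZABlZWUAZmZmAGdnZwBoaGgAaWlpAGpqagBra2sAbGxsAG1tbQBubm4Ab29vAHBwcABxcXEAcnJyAHNzcwB0dHQAdXV1AHZ2dgB3d3cAeHh4AHl5eQB6enoAe3t7AHx8fAB9fX0Afn5+AH9/fwCAgIAAgYGBAIKCggCDg4MAhISEAIWFhQCGhoYAh4eHAIiIiACJiYkAioqKAIuLiwCMjIwAjY2NAI6OjgCPj48AkJCQAJGRkQCSkpIAk5OTAJSUlACVlZUAlpaWAJeXlwCYmJgAmZmZAJqamgCbm5sAnJycAJ2dnQCenp4An5+fAKCgoAChoaEAoqKiAKOjowCkpKQApaWlAKampgCnp6cAqKioAKmpqQCqqqoAq6urAKysrACtra0Arq6uAK+vrwCwsLAAsbGxALKysgCzs7MAtLS0ALW1tQC2trYAt7e3ALi4uAC5ubkAurq6ALu7uwC8vLwAvb29AL6+vgC/v78AwMDAAMHBwQDCwsIAw8PDAMTExADFxcUAxsbGAMfHxwDIyMgAycnJAMrKygDLy8sAzMzMAM3NzQDOzs4Az8/PANDQ0ADR0dEA0tLSANPT0wDU1NQA1dXVANbW1gDX19cA2NjYANnZ2QDa2toA29vbANzc3ADd3d0A3t7eAN/f3wDg4OAA4eHhAOLi4gDj4+MA5OTkAOXl5QDm5uYA5+fnAOjo6ADp6ekA6urqAOvr6wDs7OwA7e3tAO7u7gDv7+8A8PDwAPHx8QDy8vIA8/PzAPT09AD19fUA9vb2APf39wD4+PgA+fn5APr6+gD7+/sA/Pz8AP39/QD+/v4A////AH1xiIB2dHBiYGJrZ2JiXmx+ob7Nz8/b1WlsfoR3bFhXdHh2hntrZ3GDn7bOx8zHxG9ziH9qTlprdHh5i492bneGn7XJv8C2uXJ3f3NiV3V8gYGJmYhva3+Jo7Kvs7W0wVx4gIdaUGRzgISRqZeAf4KSmJ+vsq+3z1FlenRiNEtUa4mctZ2Ej4Sds7i8wLmwwDA4Sz5ANUBYaJaruKCekpKPp664wrqosRgUGTVEPmBvf5e90cC2paWunJSarayfnQ8jNERfSF51i4/H2dXKt7nAvsO8pp+alhEiOklaWWFkeIq03t3e0sPBub66tKWXlgohOVVfXmh3i5Sy2uDayMDCw7e5qpyYlg8TK0RaaHB1gKC9zNHHxMDAv7m4r52amBsULUxjZG5/iKbExM62s8TBwbaxrKKgoSkfNkxRVFtoeqKytrHHq7e2vLqyraajqT0wKTs3PzxSb4aXmJnBpZuqrrrCtqqnrUY9JyU0Lj5hd3aHjKfBnZmanqTAu6+rsEQ/N0FMSThOcHyFkaCYjq2elp2ysrK0uTxNUFJnXUViYnJ5g5SBlquno6yorautr1BkZmRyTVtrbHRobHNxfpynqbSrqay6tWWEgXJ2VVVfZ21jY2BgaIadsbK1vMnNv5qPqopuaVtPXWRhX19aYG2EqLjF0tzj2aSpt4pvZWVkXFJaXlpWWmmRl7bCx8vZ3qWtqY16ZWZkXlZWVlVeXGB7qKzLz8zV7o+jk3lvZmNkaGVmZGBhXF52ocbM0M/Z5g=="/>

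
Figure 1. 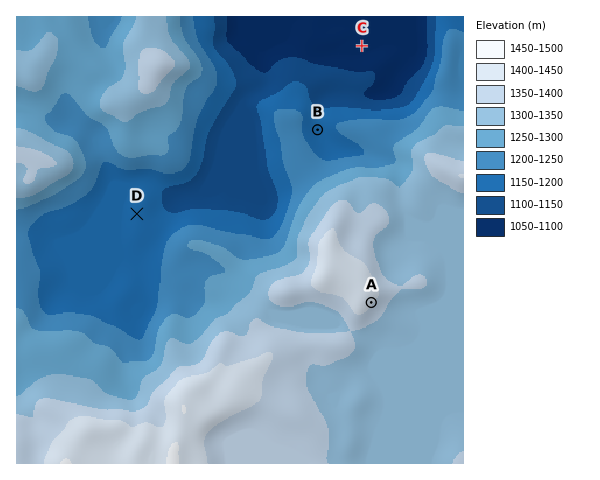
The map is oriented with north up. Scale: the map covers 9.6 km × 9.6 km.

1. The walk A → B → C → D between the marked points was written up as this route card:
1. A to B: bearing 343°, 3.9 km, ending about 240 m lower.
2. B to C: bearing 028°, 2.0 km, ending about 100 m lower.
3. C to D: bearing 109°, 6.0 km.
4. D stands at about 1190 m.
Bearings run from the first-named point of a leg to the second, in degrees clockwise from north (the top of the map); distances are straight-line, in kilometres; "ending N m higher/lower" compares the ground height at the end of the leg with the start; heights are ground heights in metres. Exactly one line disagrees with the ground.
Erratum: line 3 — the bearing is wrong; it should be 233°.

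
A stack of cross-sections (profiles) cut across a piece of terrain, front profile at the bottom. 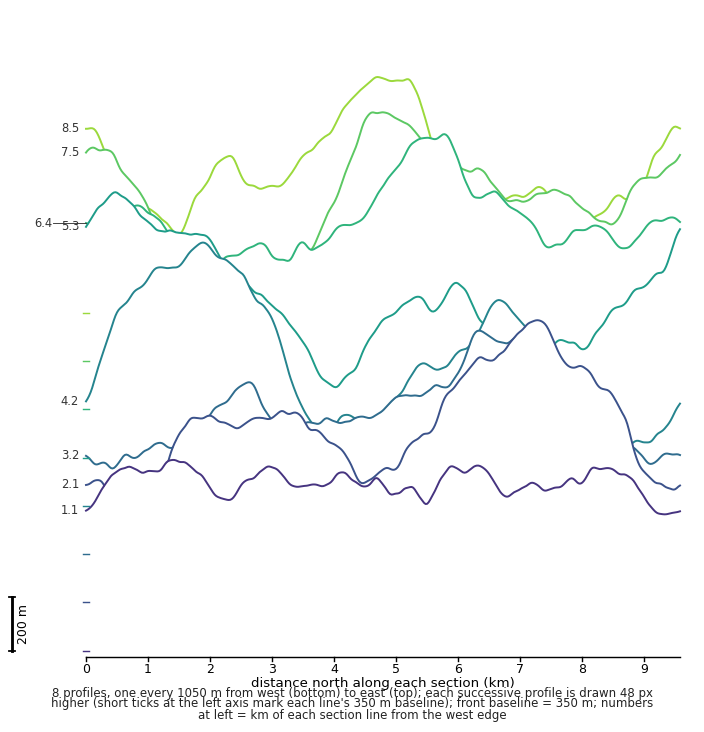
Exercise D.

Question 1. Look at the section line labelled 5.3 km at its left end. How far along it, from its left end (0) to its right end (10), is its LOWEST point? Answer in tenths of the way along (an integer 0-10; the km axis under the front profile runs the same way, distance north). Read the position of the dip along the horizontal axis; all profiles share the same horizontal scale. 4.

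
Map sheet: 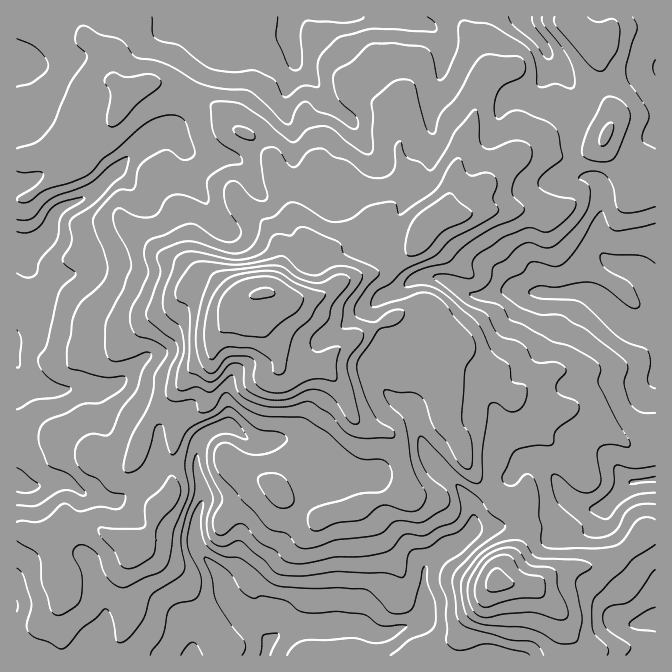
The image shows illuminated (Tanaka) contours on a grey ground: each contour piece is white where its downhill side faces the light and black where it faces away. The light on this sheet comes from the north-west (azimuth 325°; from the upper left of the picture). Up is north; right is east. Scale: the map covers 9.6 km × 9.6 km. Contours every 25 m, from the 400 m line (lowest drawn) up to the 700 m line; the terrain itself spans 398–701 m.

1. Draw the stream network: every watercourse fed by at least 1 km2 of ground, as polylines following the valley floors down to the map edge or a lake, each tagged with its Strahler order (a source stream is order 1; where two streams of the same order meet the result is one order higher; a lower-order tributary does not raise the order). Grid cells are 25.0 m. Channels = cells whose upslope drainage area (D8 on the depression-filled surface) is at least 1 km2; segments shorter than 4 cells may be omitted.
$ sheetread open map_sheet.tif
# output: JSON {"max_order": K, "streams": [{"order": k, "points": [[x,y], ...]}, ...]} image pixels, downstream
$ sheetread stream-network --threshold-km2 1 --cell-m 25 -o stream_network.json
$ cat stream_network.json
{"max_order": 2, "streams": [{"order": 1, "points": [[629, 624], [642, 624], [644, 622], [655, 620]]}, {"order": 1, "points": [[105, 610], [105, 620], [102, 627], [98, 630], [98, 632], [95, 635], [95, 637], [88, 645], [85, 652], [85, 655], [84, 655]]}, {"order": 2, "points": [[605, 507], [607, 507], [632, 482]]}, {"order": 1, "points": [[140, 483], [134, 488], [132, 488], [120, 500], [107, 500], [105, 498], [100, 498], [98, 497], [90, 497], [84, 493], [74, 485], [67, 482], [52, 482], [50, 483], [45, 483], [44, 485], [25, 485], [17, 480]]}, {"order": 2, "points": [[632, 482], [639, 482], [640, 480], [654, 480], [655, 478]]}, {"order": 1, "points": [[315, 465], [312, 457], [307, 452], [307, 450], [298, 442], [295, 440], [270, 440], [268, 442], [252, 442], [249, 440], [240, 432], [239, 432], [235, 428], [232, 427], [225, 427]]}, {"order": 1, "points": [[528, 458], [534, 458], [537, 460], [557, 480], [562, 490], [577, 505], [580, 507], [584, 507], [585, 508], [604, 508], [605, 507]]}, {"order": 2, "points": [[225, 427], [220, 427], [219, 428], [215, 428], [209, 432], [200, 440], [199, 443], [199, 447], [197, 448], [197, 472], [199, 473], [199, 477], [200, 478], [200, 483], [202, 485], [202, 503], [199, 508], [199, 512], [197, 514], [197, 518], [195, 520], [195, 544], [199, 550], [204, 555], [204, 557], [219, 572], [224, 582], [224, 587], [225, 588], [225, 592], [230, 598], [230, 600], [239, 608], [239, 610], [245, 617], [245, 618], [265, 638], [267, 638], [267, 652]]}, {"order": 1, "points": [[142, 360], [118, 383], [115, 385], [112, 385], [110, 387], [77, 387], [75, 388], [67, 388], [65, 390], [52, 390], [32, 380], [18, 367], [17, 363], [17, 340]]}, {"order": 1, "points": [[388, 355], [385, 357], [377, 365], [377, 378], [380, 385], [397, 402], [400, 403], [405, 403], [408, 405], [414, 410], [415, 413], [415, 418], [417, 420], [417, 427], [418, 428], [418, 433], [420, 435], [422, 443], [428, 457], [445, 475], [448, 478], [450, 478], [464, 492], [467, 498], [470, 502], [472, 505], [472, 512], [474, 514], [474, 528], [470, 532], [470, 534], [458, 544], [455, 545], [448, 545], [425, 568], [425, 574], [424, 575], [424, 617], [417, 624], [402, 627], [394, 632], [390, 632], [388, 634], [384, 634], [382, 635], [375, 635], [360, 627], [295, 627], [294, 628], [288, 628], [282, 632], [277, 637], [272, 638], [272, 644], [267, 652]]}, {"order": 1, "points": [[342, 327], [354, 315], [355, 315], [358, 312], [372, 305], [378, 298], [385, 295], [388, 295], [394, 292], [397, 292], [412, 280], [415, 278], [420, 278], [422, 277], [438, 277], [444, 280], [447, 280], [450, 283], [455, 285], [458, 288], [472, 295], [488, 295], [490, 293], [497, 293], [498, 292], [544, 292], [545, 293], [567, 293], [569, 292], [585, 292], [587, 293], [590, 293], [599, 300], [600, 300], [624, 323], [630, 327], [634, 327], [635, 328], [645, 328], [649, 325], [655, 322]]}, {"order": 1, "points": [[42, 273], [38, 273], [35, 272], [24, 260], [24, 252], [18, 248]]}, {"order": 1, "points": [[215, 218], [209, 205], [205, 202], [202, 195], [189, 182], [187, 178], [187, 153], [184, 150], [182, 145]]}, {"order": 1, "points": [[255, 187], [252, 182], [252, 178], [249, 172], [235, 158], [212, 158], [210, 157], [200, 157], [199, 155], [195, 155], [189, 152], [182, 145]]}, {"order": 1, "points": [[427, 183], [428, 180], [428, 167], [430, 165], [430, 160], [432, 158], [432, 152], [434, 150], [434, 132], [432, 130], [432, 95], [440, 78], [440, 73], [442, 72], [442, 57], [444, 55], [444, 42], [442, 38], [428, 25], [425, 25], [424, 23], [418, 23], [412, 20], [407, 20], [405, 18], [385, 18], [384, 17], [337, 17]]}, {"order": 1, "points": [[572, 180], [575, 180], [577, 178], [582, 178], [584, 177], [592, 177], [600, 185], [602, 188], [602, 215], [600, 217], [600, 227], [599, 228], [599, 248], [600, 252], [612, 263], [617, 263], [619, 265], [630, 267], [640, 272], [645, 277], [649, 283], [655, 290]]}, {"order": 2, "points": [[182, 145], [169, 132], [162, 132], [160, 133], [157, 133], [154, 135], [142, 145], [140, 145], [120, 165], [120, 167], [117, 170], [112, 175], [110, 175], [90, 195], [77, 202], [74, 202], [68, 205], [65, 205], [62, 208], [60, 208], [54, 215], [54, 218], [52, 220], [52, 223], [50, 225], [50, 228], [48, 232], [35, 245], [28, 248], [18, 248]]}, {"order": 1, "points": [[364, 143], [364, 142], [360, 138], [352, 122], [344, 113], [342, 113], [337, 108], [335, 108], [322, 95], [317, 85], [295, 63], [295, 60], [294, 58]]}, {"order": 1, "points": [[285, 105], [285, 93], [287, 92], [287, 88], [288, 87], [288, 83], [292, 77], [292, 72], [294, 70], [294, 58]]}, {"order": 1, "points": [[512, 95], [514, 93], [517, 93], [518, 92], [524, 92], [525, 90], [528, 90], [535, 87], [545, 77], [545, 72], [547, 70], [547, 53]]}, {"order": 1, "points": [[565, 77], [562, 70], [549, 57], [547, 53]]}, {"order": 2, "points": [[294, 58], [294, 53], [292, 52], [292, 45], [290, 43], [290, 38], [288, 37], [288, 18], [290, 17]]}, {"order": 2, "points": [[547, 53], [544, 45], [524, 25], [520, 17]]}, {"order": 1, "points": [[217, 23], [224, 17]]}, {"order": 1, "points": [[182, 17], [224, 17]]}]}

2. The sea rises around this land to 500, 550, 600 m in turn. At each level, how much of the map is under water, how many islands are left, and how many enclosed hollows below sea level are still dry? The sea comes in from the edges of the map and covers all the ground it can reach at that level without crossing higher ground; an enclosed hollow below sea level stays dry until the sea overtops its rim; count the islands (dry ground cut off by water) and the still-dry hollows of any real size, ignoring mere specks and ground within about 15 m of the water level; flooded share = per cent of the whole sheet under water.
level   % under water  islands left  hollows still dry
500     52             1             0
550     83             2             0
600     95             1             0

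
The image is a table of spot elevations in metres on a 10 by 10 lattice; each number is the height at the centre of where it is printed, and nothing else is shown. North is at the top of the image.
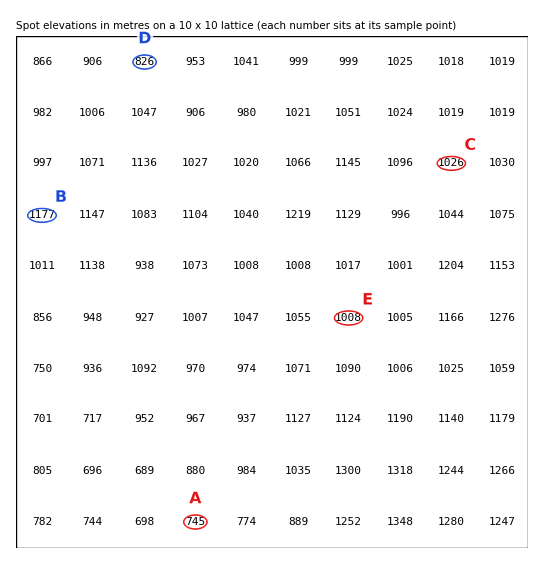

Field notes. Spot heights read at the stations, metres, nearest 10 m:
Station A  750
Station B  1180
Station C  1030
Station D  830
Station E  1010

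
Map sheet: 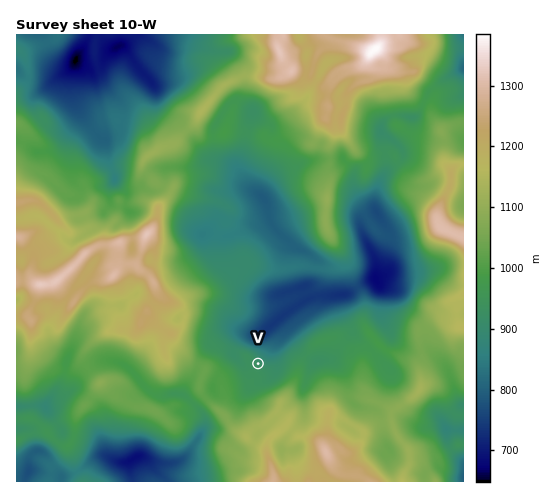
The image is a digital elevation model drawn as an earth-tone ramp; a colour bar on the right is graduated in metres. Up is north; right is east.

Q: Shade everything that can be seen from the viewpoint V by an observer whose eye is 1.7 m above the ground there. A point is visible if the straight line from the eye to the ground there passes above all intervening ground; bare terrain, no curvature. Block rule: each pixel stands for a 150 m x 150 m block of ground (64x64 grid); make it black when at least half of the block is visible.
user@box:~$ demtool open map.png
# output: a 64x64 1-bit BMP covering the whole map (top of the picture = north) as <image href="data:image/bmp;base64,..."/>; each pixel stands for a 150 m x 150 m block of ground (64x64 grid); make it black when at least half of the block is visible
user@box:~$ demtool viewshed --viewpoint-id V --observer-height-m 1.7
<image width="64" height="64" href="data:image/bmp;base64,Qk0+AgAAAAAAAD4AAAAoAAAAQAAAAEAAAAABAAEAAAAAAAACAAATCwAAEwsAAAIAAAAAAAAA////AAAAAAAAAAAAAAAAAAAAAAAAAAAAAAAAAAAAAAAAAAAAAAAAAAAAAAAAAAAAAAAAAAAAAAAAAAAAAAAAAAAAAAGAAAAAAAAAA+AAAAAAAAAC8AAAAAAAAAB4GAAAAAAAADwYAAAAAAAAHhgAAAAAAAAOAABAAAAAAAcAAEAAAAAABwAAQAAAAhA/AACAAAADgD+AAYAAAAfAB8ABwAAAA8AH4BDAAAADwAfgIMYAAAHAB+AAzwAAAMAH4ADeAAAA4f/wAP4AAAD///AAfgAAA///8AA8AAAAf//4ADwAAAAf//+AHwAAAAH//4APAAAAAf//gA8AAAAB//+A/wAAAADADwP/AAAAAAAeB/8AADgAADwH/wAAPAAAfAP/AAAcAAH4A/wAAAwAA/AD8AAADAAD8APwAAAMAAPwA/AAAAf8A/gD4AAAA/AH8APAAAAD4AfgA4AAAAH4D8ACDAAAAPwfgAI8AAAADD8AABwAAADMfwAAGAAAA///wAAYAAAH///gADAAAAH//7wAMAAAAPfDvgA4AAAAcwP+ABAAAABxB/oAEAAAADkP4AAAAAAAGQ/gAAAAAAAMn4AAAAAAAAf/wAAAAAAAB//gAAAAAAAB/+A4AAAAAAABgHwAAAAAAAAA4AAAAAAAAAB4AAAAAAAAAFgAAAAAAAAAAAAAAAAAAAAAAA=="/>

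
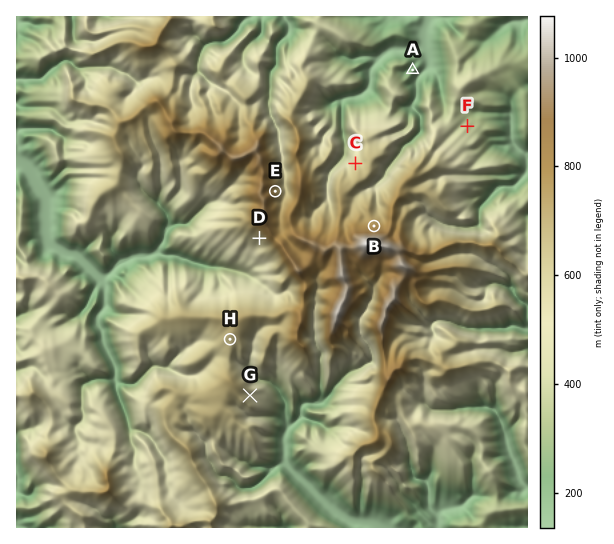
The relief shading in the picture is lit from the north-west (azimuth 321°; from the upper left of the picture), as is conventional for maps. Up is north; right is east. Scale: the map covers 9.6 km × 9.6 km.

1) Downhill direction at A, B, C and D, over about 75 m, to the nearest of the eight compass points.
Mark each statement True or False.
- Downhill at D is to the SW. True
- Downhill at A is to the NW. False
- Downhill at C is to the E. False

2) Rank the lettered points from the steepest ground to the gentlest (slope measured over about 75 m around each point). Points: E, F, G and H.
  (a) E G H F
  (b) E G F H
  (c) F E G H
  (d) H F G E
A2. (b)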